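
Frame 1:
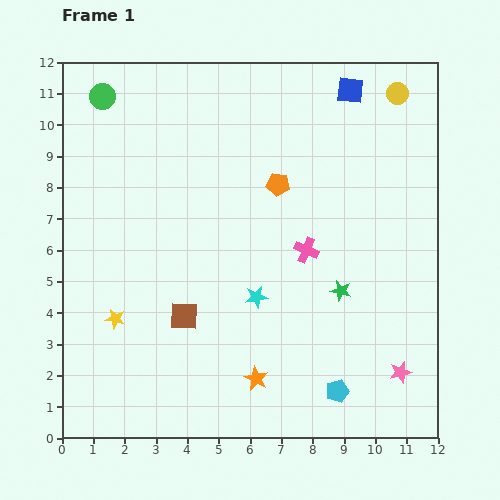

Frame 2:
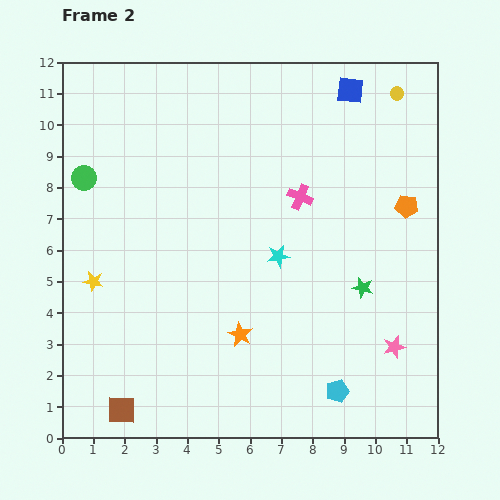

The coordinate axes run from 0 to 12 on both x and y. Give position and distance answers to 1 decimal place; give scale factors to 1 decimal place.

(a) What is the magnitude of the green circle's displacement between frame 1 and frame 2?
2.7

The green circle moved from (1.3, 10.9) to (0.7, 8.3), a distance of √(0.6² + 2.6²) ≈ 2.7.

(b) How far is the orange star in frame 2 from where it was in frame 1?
1.5

The orange star moved from (6.2, 1.9) to (5.7, 3.3), a distance of √(0.5² + 1.4²) ≈ 1.5.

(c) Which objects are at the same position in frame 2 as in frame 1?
the yellow circle, the cyan pentagon, the blue square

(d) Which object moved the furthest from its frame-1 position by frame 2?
the orange pentagon

(moved 4.2; next 3.6)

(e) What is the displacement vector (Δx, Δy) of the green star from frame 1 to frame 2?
(0.7, 0.1)

The green star was at (8.9, 4.7) in frame 1 and (9.6, 4.8) in frame 2.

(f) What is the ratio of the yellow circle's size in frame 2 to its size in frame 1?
0.6×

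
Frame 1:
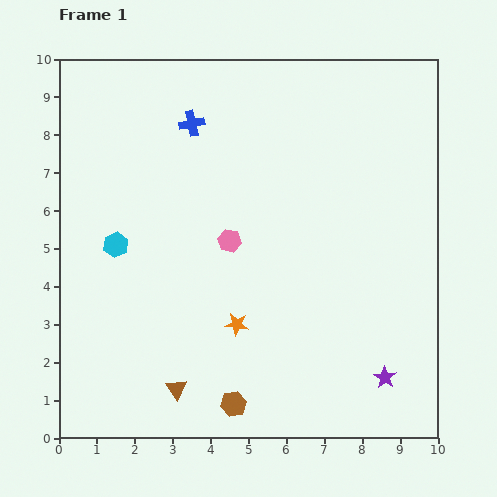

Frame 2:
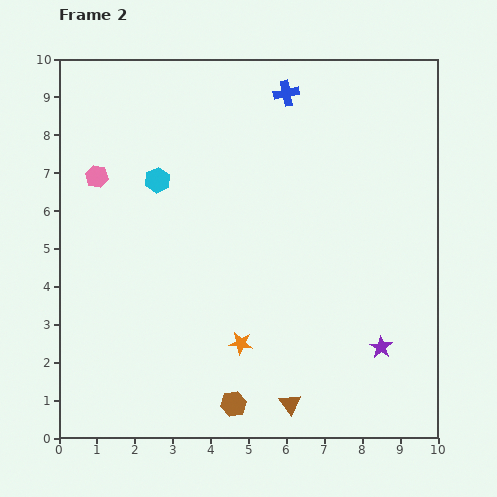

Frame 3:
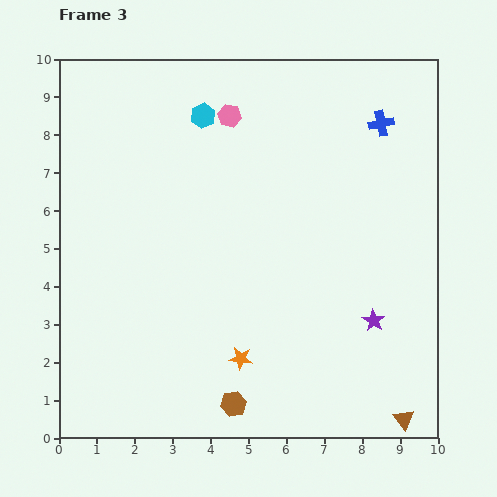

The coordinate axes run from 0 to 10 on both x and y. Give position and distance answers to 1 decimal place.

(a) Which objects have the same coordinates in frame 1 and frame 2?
the brown hexagon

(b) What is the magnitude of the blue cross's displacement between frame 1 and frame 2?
2.6

The blue cross moved from (3.5, 8.3) to (6.0, 9.1), a distance of √(2.5² + 0.8²) ≈ 2.6.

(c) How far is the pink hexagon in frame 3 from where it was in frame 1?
3.3

The pink hexagon moved from (4.5, 5.2) to (4.5, 8.5), a distance of √(0.0² + 3.3²) ≈ 3.3.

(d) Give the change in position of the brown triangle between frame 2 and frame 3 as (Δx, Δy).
(3.0, -0.4)

The brown triangle was at (6.1, 0.9) in frame 2 and (9.1, 0.5) in frame 3.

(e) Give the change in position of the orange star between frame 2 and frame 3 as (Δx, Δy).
(0.0, -0.4)

The orange star was at (4.8, 2.5) in frame 2 and (4.8, 2.1) in frame 3.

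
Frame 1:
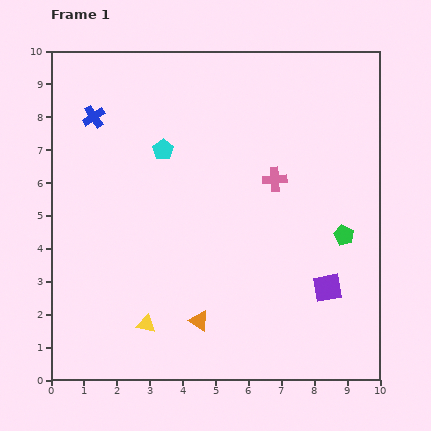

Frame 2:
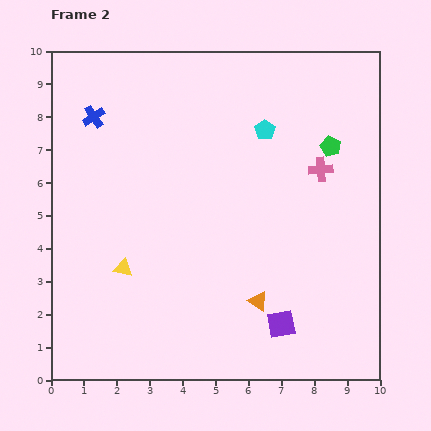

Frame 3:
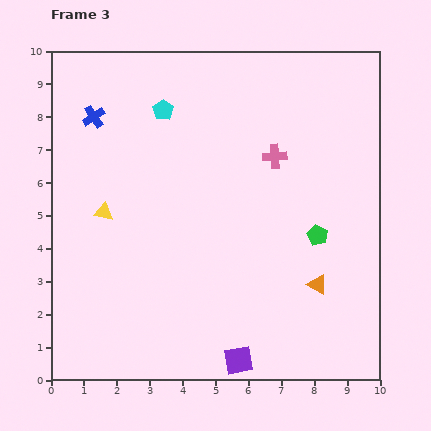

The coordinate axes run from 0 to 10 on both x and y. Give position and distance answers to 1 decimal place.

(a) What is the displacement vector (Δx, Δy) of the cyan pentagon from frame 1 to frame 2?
(3.1, 0.6)

The cyan pentagon was at (3.4, 7.0) in frame 1 and (6.5, 7.6) in frame 2.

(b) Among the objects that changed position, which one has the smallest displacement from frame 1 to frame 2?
the pink cross

(moved 1.4)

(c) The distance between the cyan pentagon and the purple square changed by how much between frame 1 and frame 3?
+1.4

Distance in frame 1: 6.5. Distance in frame 3: 7.9.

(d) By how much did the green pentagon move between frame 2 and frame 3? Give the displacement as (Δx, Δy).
(-0.4, -2.7)

The green pentagon was at (8.5, 7.1) in frame 2 and (8.1, 4.4) in frame 3.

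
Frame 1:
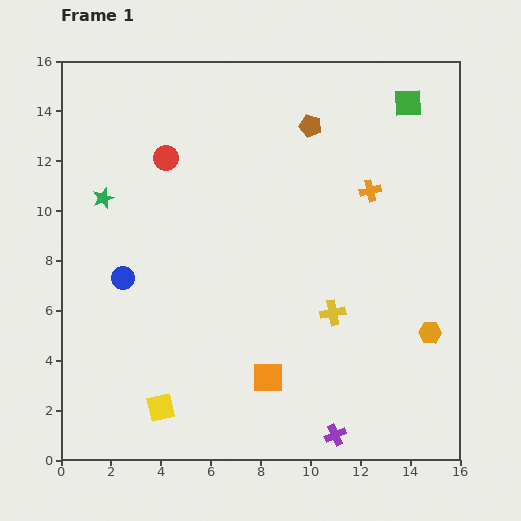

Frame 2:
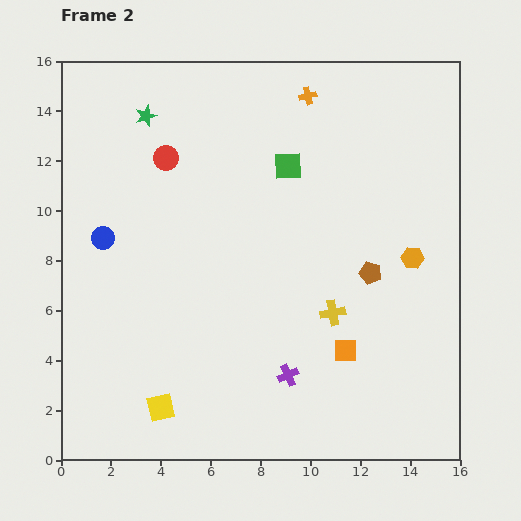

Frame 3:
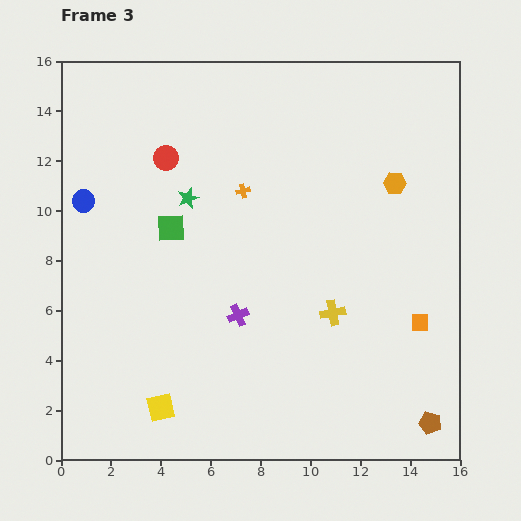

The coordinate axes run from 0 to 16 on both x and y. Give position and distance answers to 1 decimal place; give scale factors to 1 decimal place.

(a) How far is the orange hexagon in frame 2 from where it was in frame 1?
3.1

The orange hexagon moved from (14.8, 5.1) to (14.1, 8.1), a distance of √(0.7² + 3.0²) ≈ 3.1.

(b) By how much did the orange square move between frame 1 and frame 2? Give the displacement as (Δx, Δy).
(3.1, 1.1)

The orange square was at (8.3, 3.3) in frame 1 and (11.4, 4.4) in frame 2.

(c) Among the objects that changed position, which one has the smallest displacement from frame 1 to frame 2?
the blue circle

(moved 1.8)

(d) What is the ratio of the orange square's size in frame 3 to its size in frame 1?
0.6×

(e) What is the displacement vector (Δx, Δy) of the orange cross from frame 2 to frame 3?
(-2.6, -3.8)

The orange cross was at (9.9, 14.6) in frame 2 and (7.3, 10.8) in frame 3.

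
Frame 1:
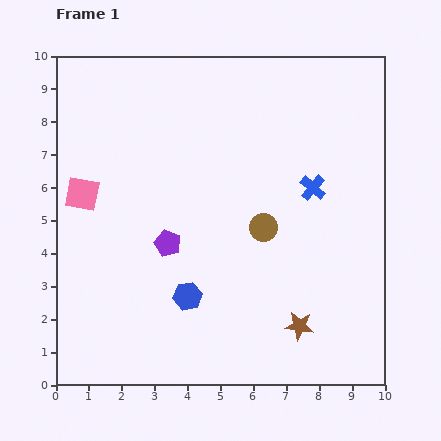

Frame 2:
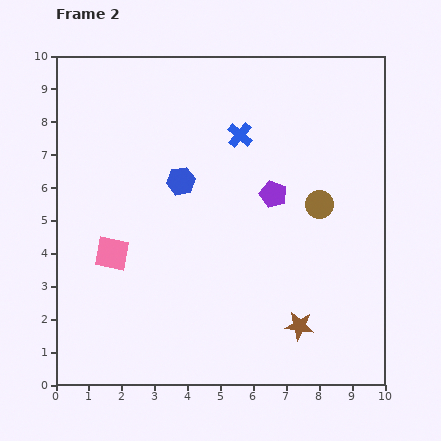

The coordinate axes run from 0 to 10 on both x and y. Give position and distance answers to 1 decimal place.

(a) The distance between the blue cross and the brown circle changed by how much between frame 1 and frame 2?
+1.3

Distance in frame 1: 1.9. Distance in frame 2: 3.2.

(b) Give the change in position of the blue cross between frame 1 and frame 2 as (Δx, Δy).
(-2.2, 1.6)

The blue cross was at (7.8, 6.0) in frame 1 and (5.6, 7.6) in frame 2.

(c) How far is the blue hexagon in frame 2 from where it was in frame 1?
3.5

The blue hexagon moved from (4.0, 2.7) to (3.8, 6.2), a distance of √(0.2² + 3.5²) ≈ 3.5.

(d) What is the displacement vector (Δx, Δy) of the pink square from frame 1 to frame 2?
(0.9, -1.8)

The pink square was at (0.8, 5.8) in frame 1 and (1.7, 4.0) in frame 2.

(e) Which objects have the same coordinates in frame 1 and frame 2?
the brown star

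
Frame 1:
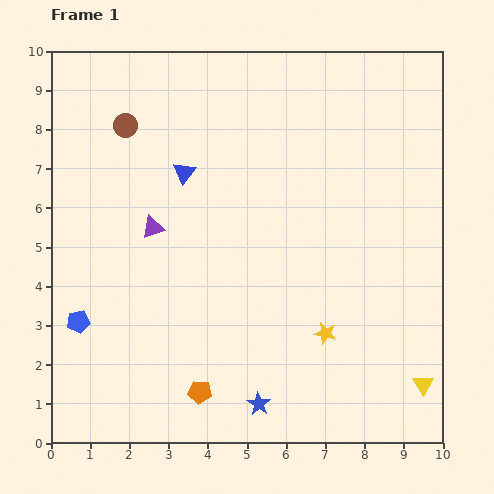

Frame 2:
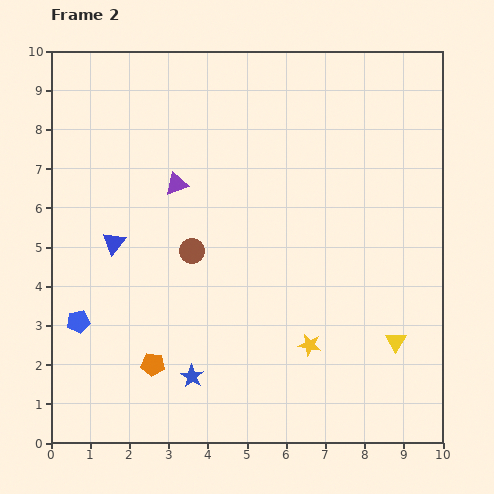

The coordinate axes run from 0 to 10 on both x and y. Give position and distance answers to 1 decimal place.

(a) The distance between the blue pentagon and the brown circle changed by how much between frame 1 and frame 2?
-1.7

Distance in frame 1: 5.1. Distance in frame 2: 3.4.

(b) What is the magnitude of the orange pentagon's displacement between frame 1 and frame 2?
1.4

The orange pentagon moved from (3.8, 1.3) to (2.6, 2.0), a distance of √(1.2² + 0.7²) ≈ 1.4.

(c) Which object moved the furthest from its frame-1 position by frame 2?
the brown circle

(moved 3.6; next 2.5)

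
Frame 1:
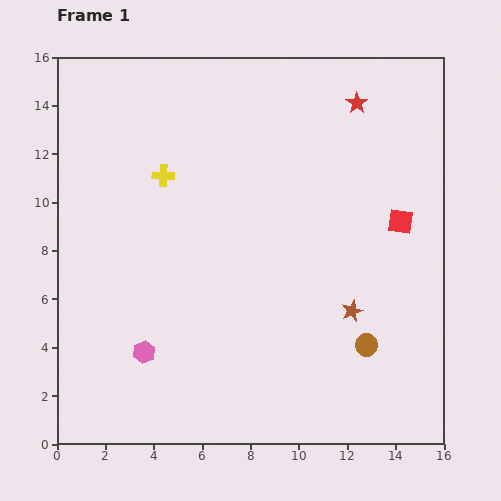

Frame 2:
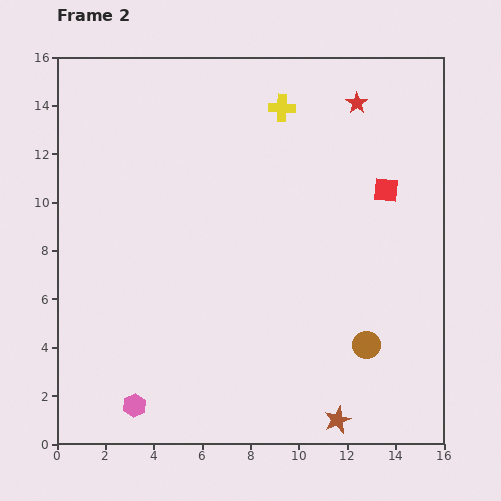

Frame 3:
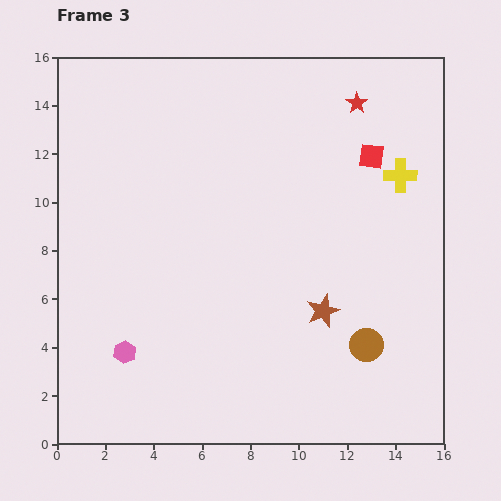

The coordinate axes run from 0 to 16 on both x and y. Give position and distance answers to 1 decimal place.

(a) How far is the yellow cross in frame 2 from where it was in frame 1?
5.6

The yellow cross moved from (4.4, 11.1) to (9.3, 13.9), a distance of √(4.9² + 2.8²) ≈ 5.6.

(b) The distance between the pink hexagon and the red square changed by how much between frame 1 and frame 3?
+1.1

Distance in frame 1: 11.9. Distance in frame 3: 13.0.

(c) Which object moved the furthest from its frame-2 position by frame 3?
the yellow cross

(moved 5.6; next 4.5)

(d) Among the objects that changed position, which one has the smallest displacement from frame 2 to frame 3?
the red square

(moved 1.5)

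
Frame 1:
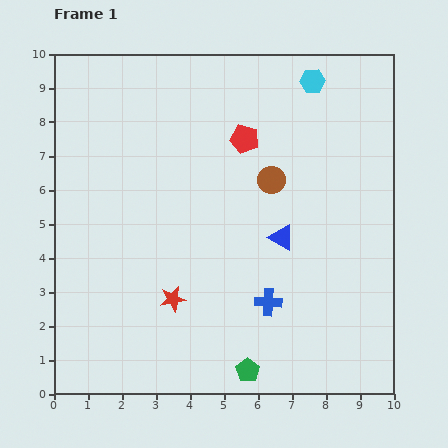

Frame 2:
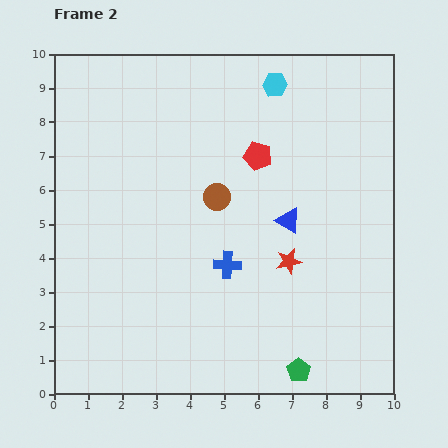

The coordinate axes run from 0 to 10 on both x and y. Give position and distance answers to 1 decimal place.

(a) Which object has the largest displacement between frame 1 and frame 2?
the red star

(moved 3.6; next 1.7)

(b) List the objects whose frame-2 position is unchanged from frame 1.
none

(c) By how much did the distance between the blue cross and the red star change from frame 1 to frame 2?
-1.0

Distance in frame 1: 2.8. Distance in frame 2: 1.8.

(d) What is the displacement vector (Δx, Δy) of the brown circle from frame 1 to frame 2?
(-1.6, -0.5)

The brown circle was at (6.4, 6.3) in frame 1 and (4.8, 5.8) in frame 2.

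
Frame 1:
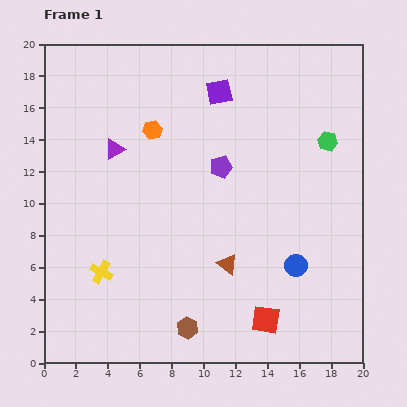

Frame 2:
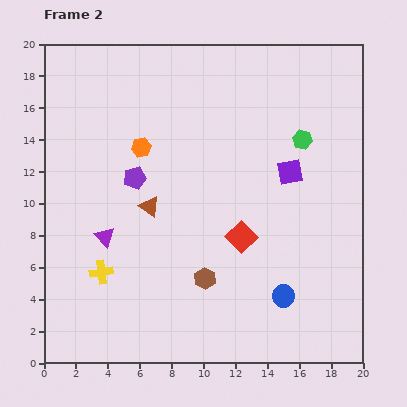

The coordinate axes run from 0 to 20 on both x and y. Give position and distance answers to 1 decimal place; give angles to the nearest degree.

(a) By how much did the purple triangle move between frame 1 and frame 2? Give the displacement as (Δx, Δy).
(-0.6, -5.5)

The purple triangle was at (4.4, 13.4) in frame 1 and (3.8, 7.9) in frame 2.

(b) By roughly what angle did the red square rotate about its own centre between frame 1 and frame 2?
37° clockwise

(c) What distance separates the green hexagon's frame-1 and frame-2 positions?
1.6

The green hexagon moved from (17.8, 13.9) to (16.2, 14.0), a distance of √(1.6² + 0.1²) ≈ 1.6.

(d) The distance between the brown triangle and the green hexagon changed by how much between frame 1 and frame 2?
+0.6

Distance in frame 1: 9.9. Distance in frame 2: 10.5.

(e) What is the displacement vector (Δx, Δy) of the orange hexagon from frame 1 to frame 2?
(-0.7, -1.1)

The orange hexagon was at (6.8, 14.6) in frame 1 and (6.1, 13.5) in frame 2.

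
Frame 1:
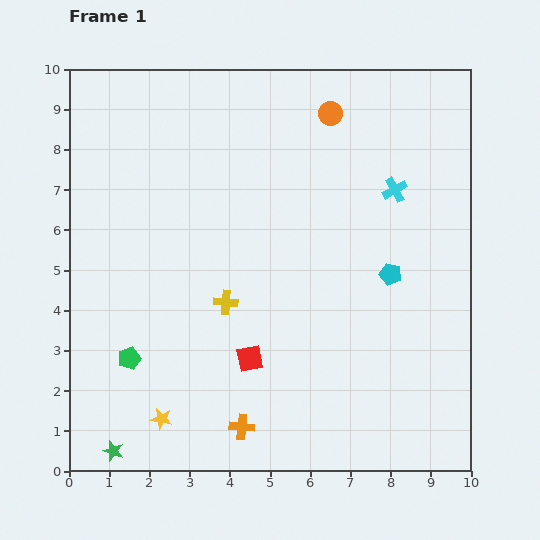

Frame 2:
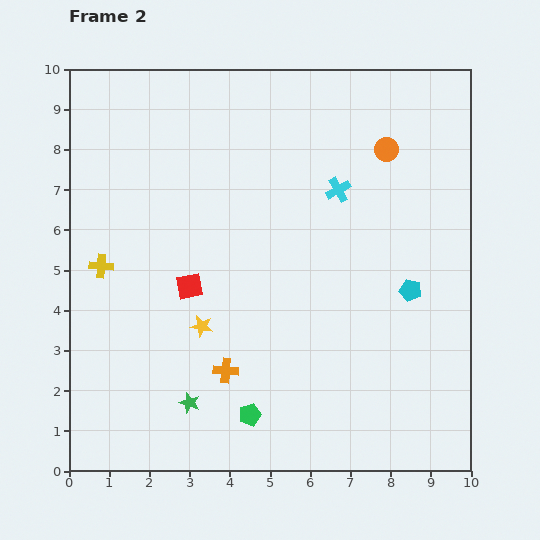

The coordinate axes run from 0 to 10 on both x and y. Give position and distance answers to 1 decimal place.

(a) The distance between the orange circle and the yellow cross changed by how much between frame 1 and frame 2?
+2.3

Distance in frame 1: 5.4. Distance in frame 2: 7.7.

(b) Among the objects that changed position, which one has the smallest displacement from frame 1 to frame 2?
the cyan pentagon

(moved 0.6)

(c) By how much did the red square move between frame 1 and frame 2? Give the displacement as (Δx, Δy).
(-1.5, 1.8)

The red square was at (4.5, 2.8) in frame 1 and (3.0, 4.6) in frame 2.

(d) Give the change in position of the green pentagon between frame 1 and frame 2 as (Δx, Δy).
(3.0, -1.4)

The green pentagon was at (1.5, 2.8) in frame 1 and (4.5, 1.4) in frame 2.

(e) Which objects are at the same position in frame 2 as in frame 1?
none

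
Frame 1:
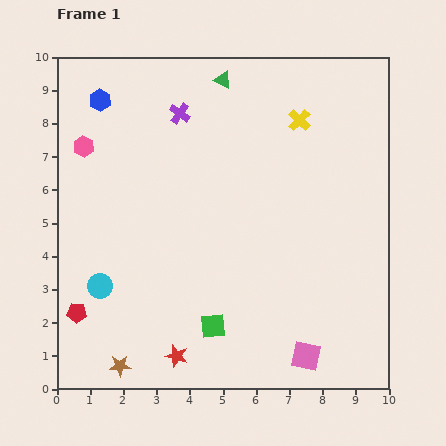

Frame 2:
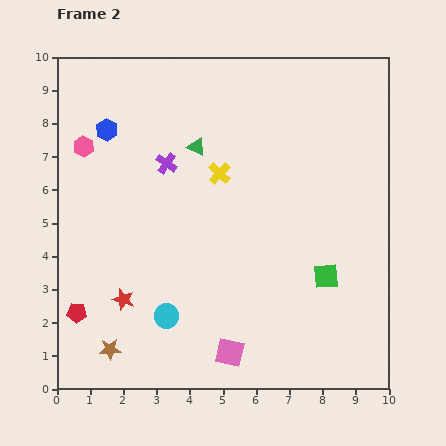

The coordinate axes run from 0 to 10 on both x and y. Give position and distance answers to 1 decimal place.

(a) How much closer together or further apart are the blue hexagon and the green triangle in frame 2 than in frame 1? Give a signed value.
-1.0

Distance in frame 1: 3.7. Distance in frame 2: 2.7.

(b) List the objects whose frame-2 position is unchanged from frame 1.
the red pentagon, the pink hexagon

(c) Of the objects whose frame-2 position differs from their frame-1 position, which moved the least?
the brown star

(moved 0.6)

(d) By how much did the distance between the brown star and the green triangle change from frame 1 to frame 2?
-2.5

Distance in frame 1: 9.1. Distance in frame 2: 6.6.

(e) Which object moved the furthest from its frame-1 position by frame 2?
the green square

(moved 3.7; next 2.9)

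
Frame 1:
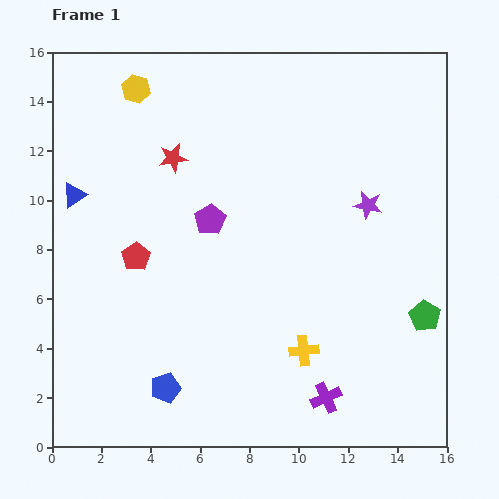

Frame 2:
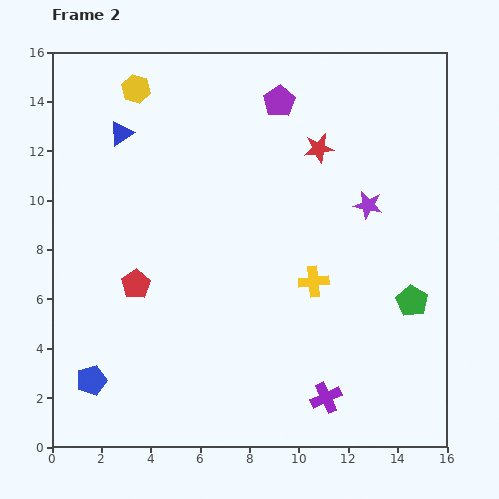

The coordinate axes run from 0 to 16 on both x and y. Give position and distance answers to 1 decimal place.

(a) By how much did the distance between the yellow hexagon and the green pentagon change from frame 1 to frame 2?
-0.8

Distance in frame 1: 14.9. Distance in frame 2: 14.1.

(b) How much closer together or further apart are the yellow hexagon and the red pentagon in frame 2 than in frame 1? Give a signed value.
+1.1

Distance in frame 1: 6.8. Distance in frame 2: 7.9.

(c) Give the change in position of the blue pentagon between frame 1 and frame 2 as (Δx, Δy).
(-3.0, 0.3)

The blue pentagon was at (4.6, 2.4) in frame 1 and (1.6, 2.7) in frame 2.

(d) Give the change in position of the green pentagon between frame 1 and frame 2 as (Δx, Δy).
(-0.5, 0.6)

The green pentagon was at (15.1, 5.3) in frame 1 and (14.6, 5.9) in frame 2.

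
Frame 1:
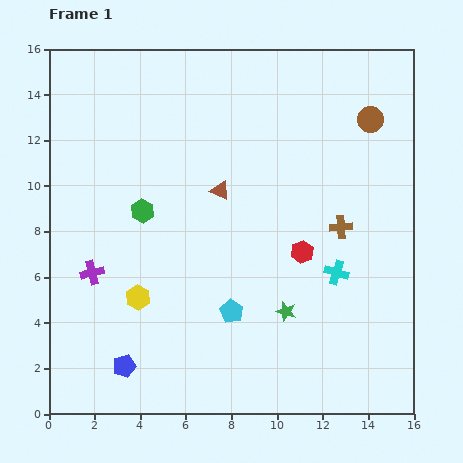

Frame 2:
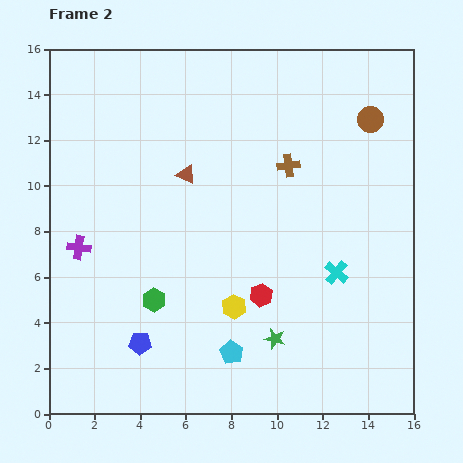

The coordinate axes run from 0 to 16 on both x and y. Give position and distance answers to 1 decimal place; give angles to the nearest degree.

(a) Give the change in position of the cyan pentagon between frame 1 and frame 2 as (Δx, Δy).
(0.0, -1.8)

The cyan pentagon was at (8.0, 4.5) in frame 1 and (8.0, 2.7) in frame 2.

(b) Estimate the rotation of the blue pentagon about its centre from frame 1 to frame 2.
18° clockwise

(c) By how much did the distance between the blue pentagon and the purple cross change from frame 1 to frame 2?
+0.7

Distance in frame 1: 4.3. Distance in frame 2: 5.0.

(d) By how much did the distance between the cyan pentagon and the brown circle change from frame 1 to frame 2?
+1.5

Distance in frame 1: 10.4. Distance in frame 2: 11.9.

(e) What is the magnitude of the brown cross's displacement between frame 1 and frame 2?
3.5

The brown cross moved from (12.8, 8.2) to (10.5, 10.9), a distance of √(2.3² + 2.7²) ≈ 3.5.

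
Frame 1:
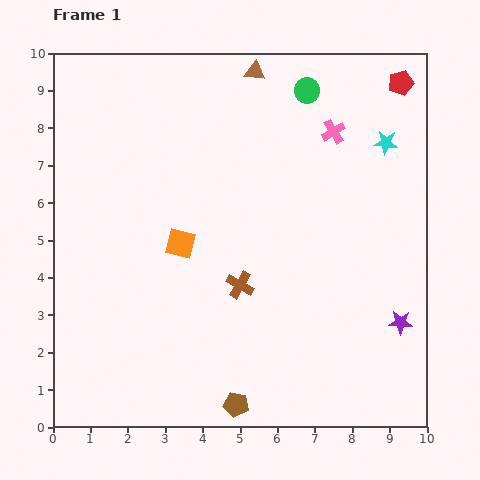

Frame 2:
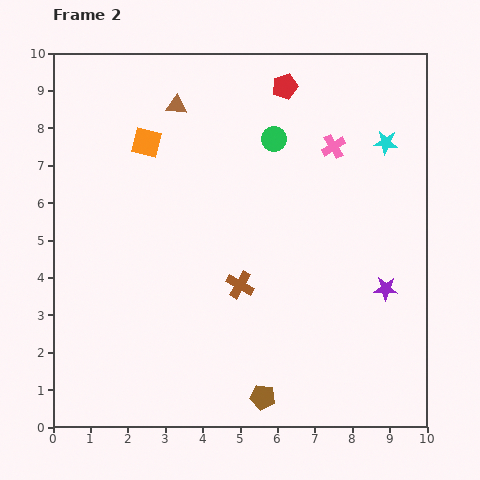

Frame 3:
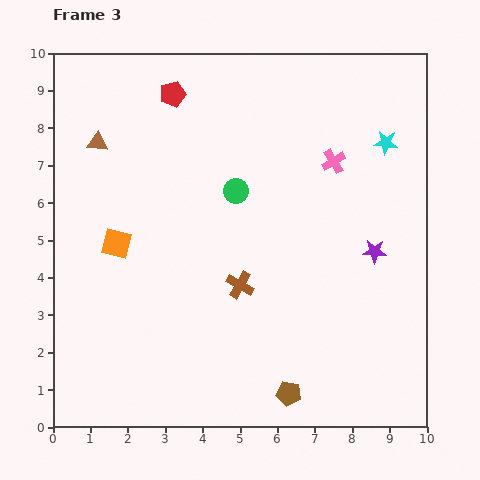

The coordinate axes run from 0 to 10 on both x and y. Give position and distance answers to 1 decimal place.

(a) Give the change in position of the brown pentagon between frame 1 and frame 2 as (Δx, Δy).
(0.7, 0.2)

The brown pentagon was at (4.9, 0.6) in frame 1 and (5.6, 0.8) in frame 2.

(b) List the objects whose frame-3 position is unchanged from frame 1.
the brown cross, the cyan star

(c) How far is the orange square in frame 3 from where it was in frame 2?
2.8

The orange square moved from (2.5, 7.6) to (1.7, 4.9), a distance of √(0.8² + 2.7²) ≈ 2.8.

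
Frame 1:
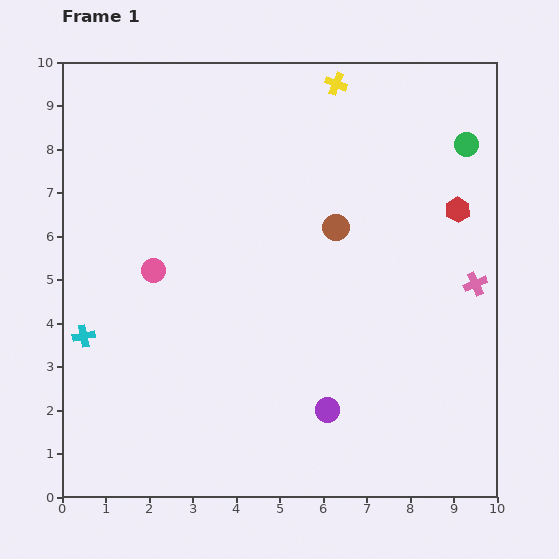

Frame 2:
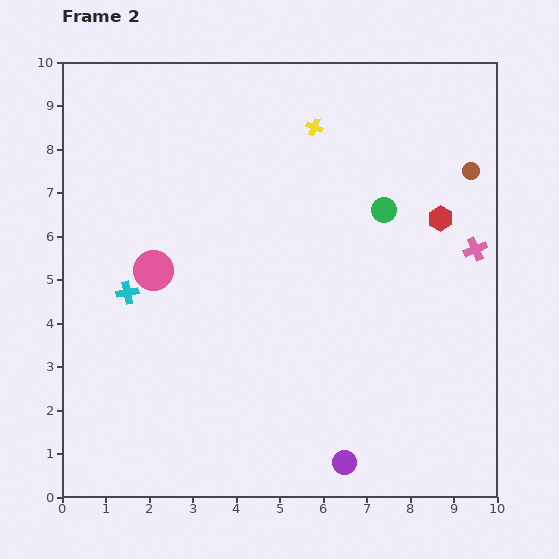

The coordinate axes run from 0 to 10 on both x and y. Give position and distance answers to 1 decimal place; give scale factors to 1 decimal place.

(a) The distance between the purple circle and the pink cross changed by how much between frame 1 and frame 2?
+1.2

Distance in frame 1: 4.5. Distance in frame 2: 5.7.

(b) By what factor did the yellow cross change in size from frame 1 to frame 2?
0.8×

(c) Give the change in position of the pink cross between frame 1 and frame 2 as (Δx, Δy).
(0.0, 0.8)

The pink cross was at (9.5, 4.9) in frame 1 and (9.5, 5.7) in frame 2.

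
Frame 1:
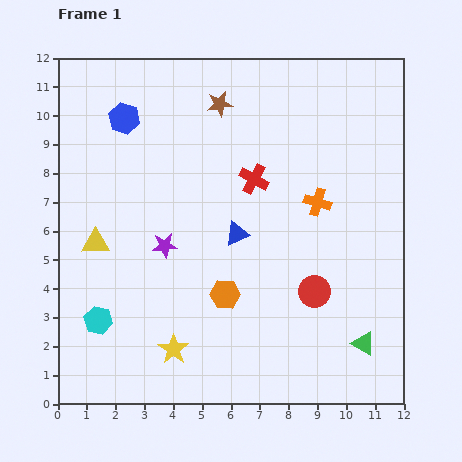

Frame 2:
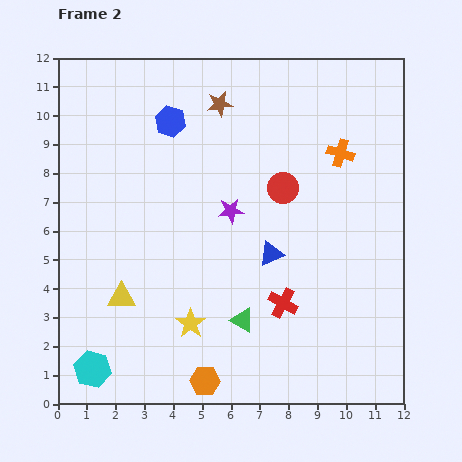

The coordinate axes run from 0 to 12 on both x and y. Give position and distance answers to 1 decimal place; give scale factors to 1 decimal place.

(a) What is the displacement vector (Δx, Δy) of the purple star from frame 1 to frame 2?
(2.3, 1.2)

The purple star was at (3.7, 5.5) in frame 1 and (6.0, 6.7) in frame 2.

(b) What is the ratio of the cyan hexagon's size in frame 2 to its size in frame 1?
1.3×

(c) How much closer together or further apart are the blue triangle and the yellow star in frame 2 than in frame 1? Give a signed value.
-0.9

Distance in frame 1: 4.6. Distance in frame 2: 3.7.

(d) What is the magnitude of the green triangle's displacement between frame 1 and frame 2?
4.3

The green triangle moved from (10.6, 2.1) to (6.4, 2.9), a distance of √(4.2² + 0.8²) ≈ 4.3.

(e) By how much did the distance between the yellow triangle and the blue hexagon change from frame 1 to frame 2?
+1.9

Distance in frame 1: 4.4. Distance in frame 2: 6.3.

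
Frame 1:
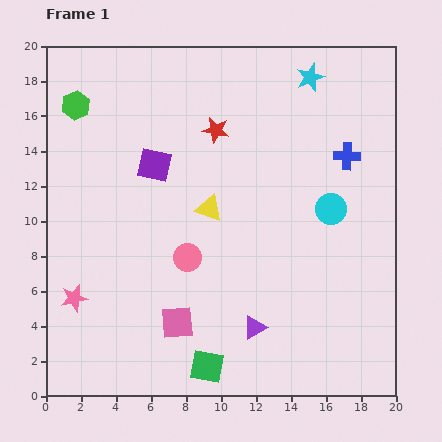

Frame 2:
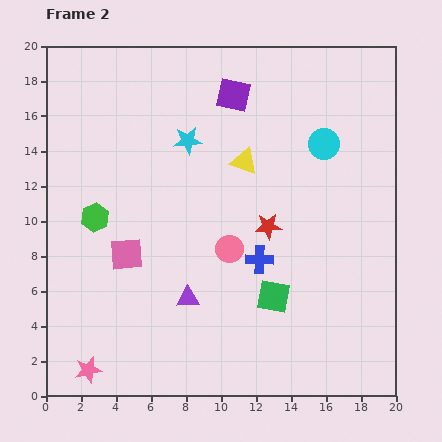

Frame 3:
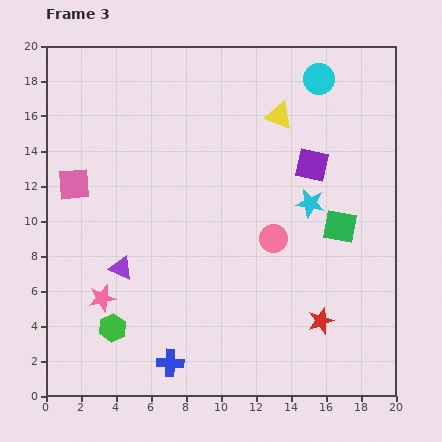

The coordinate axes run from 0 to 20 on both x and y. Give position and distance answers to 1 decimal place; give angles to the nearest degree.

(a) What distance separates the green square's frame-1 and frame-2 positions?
5.5

The green square moved from (9.2, 1.7) to (13.0, 5.7), a distance of √(3.8² + 4.0²) ≈ 5.5.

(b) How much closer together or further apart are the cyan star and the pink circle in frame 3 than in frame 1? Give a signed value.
-9.6

Distance in frame 1: 12.5. Distance in frame 3: 2.9.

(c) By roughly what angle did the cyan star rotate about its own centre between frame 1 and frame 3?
30° clockwise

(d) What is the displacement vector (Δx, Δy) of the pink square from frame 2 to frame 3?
(-3.0, 4.0)

The pink square was at (4.6, 8.1) in frame 2 and (1.6, 12.1) in frame 3.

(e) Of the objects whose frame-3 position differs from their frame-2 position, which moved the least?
the pink circle

(moved 2.6)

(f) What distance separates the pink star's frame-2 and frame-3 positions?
4.2

The pink star moved from (2.4, 1.5) to (3.2, 5.6), a distance of √(0.8² + 4.1²) ≈ 4.2.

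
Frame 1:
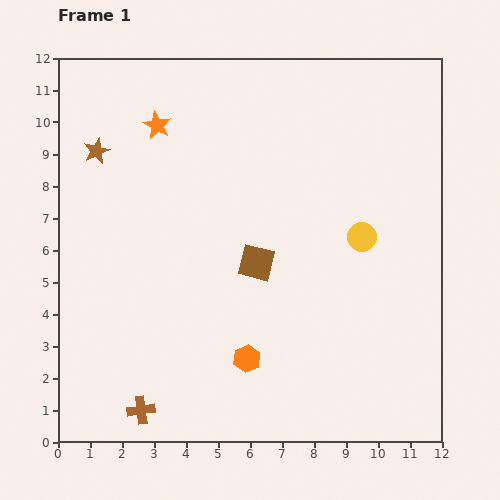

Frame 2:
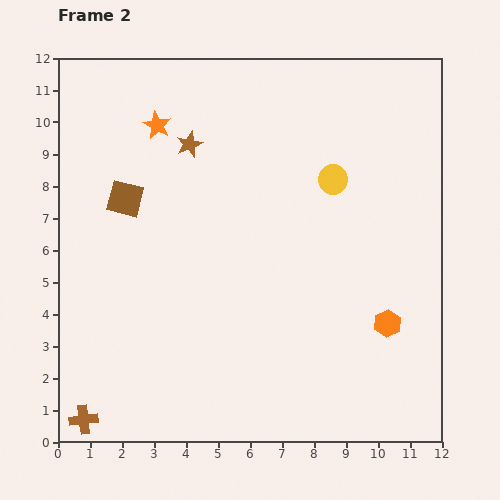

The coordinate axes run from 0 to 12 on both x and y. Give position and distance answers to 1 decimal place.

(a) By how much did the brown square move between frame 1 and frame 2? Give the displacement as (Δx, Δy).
(-4.1, 2.0)

The brown square was at (6.2, 5.6) in frame 1 and (2.1, 7.6) in frame 2.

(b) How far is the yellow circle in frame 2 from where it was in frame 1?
2.0

The yellow circle moved from (9.5, 6.4) to (8.6, 8.2), a distance of √(0.9² + 1.8²) ≈ 2.0.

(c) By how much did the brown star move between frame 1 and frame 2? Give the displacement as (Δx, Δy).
(2.9, 0.2)

The brown star was at (1.2, 9.1) in frame 1 and (4.1, 9.3) in frame 2.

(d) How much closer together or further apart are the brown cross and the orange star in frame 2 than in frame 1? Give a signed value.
+0.6

Distance in frame 1: 8.9. Distance in frame 2: 9.5.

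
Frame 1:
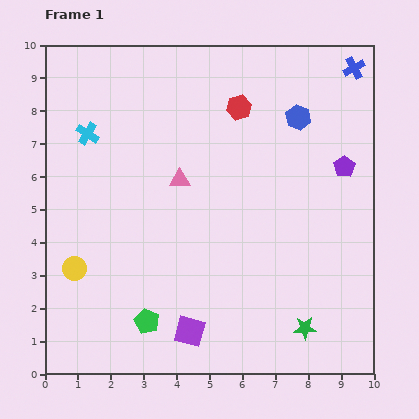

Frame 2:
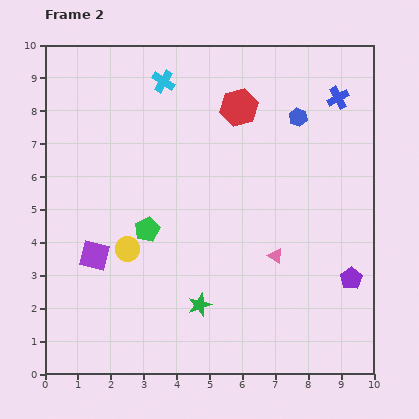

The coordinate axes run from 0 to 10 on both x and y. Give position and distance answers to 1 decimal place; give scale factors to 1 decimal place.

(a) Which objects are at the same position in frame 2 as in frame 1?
the blue hexagon, the red hexagon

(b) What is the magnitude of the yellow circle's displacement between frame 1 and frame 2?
1.7

The yellow circle moved from (0.9, 3.2) to (2.5, 3.8), a distance of √(1.6² + 0.6²) ≈ 1.7.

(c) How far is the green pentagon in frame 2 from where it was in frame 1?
2.8

The green pentagon moved from (3.1, 1.6) to (3.1, 4.4), a distance of √(0.0² + 2.8²) ≈ 2.8.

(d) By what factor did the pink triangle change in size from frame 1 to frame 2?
0.7×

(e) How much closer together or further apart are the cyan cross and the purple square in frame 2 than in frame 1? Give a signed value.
-1.1

Distance in frame 1: 6.8. Distance in frame 2: 5.7.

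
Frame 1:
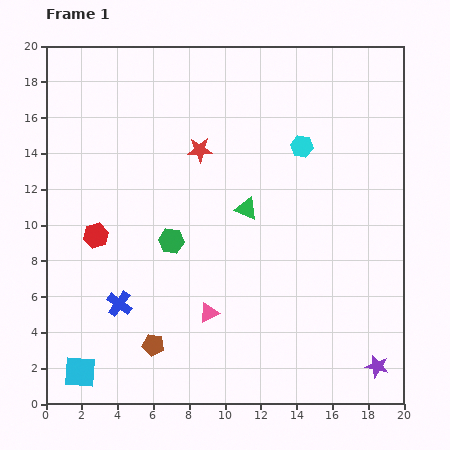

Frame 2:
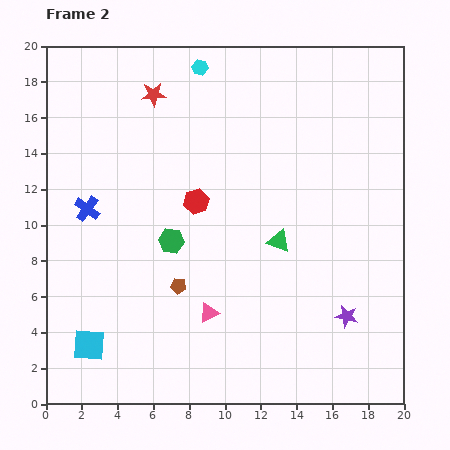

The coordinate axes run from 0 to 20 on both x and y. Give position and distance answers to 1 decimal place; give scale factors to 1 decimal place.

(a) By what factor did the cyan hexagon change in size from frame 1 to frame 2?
0.7×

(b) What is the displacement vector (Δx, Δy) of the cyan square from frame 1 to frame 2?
(0.5, 1.5)

The cyan square was at (1.9, 1.8) in frame 1 and (2.4, 3.3) in frame 2.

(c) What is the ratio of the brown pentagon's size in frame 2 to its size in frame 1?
0.7×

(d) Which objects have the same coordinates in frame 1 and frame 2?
the green hexagon, the pink triangle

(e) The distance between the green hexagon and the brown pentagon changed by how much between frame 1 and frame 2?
-3.4

Distance in frame 1: 5.9. Distance in frame 2: 2.5.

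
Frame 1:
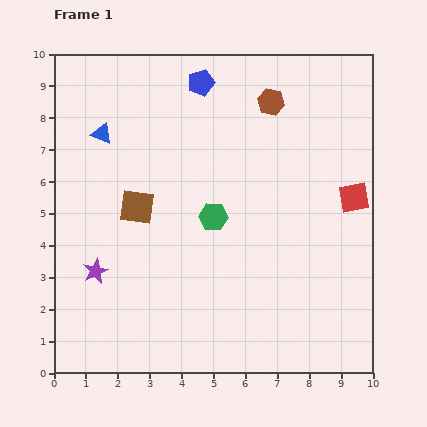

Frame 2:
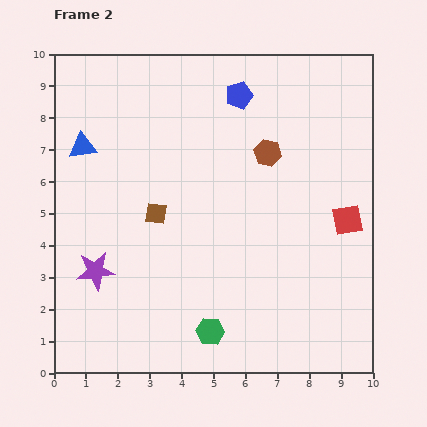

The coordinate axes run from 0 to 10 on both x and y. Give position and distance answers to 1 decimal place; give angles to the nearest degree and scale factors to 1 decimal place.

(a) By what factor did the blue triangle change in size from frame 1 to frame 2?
1.3×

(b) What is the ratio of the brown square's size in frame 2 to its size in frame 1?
0.6×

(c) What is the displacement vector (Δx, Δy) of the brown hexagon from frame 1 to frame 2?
(-0.1, -1.6)

The brown hexagon was at (6.8, 8.5) in frame 1 and (6.7, 6.9) in frame 2.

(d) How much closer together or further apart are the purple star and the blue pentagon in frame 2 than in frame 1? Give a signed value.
+0.3

Distance in frame 1: 6.8. Distance in frame 2: 7.1.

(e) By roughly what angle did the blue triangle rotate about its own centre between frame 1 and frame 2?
32° counter-clockwise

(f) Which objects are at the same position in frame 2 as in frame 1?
the purple star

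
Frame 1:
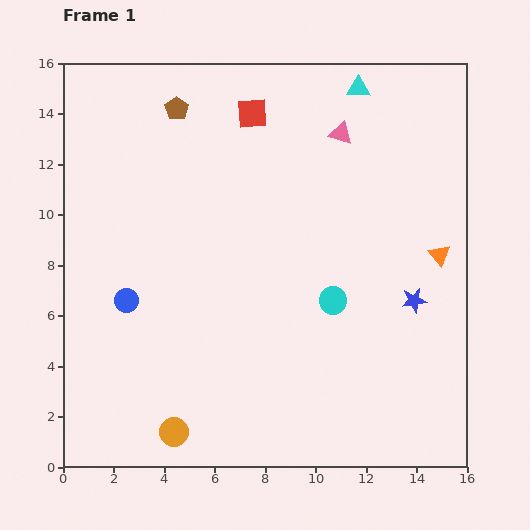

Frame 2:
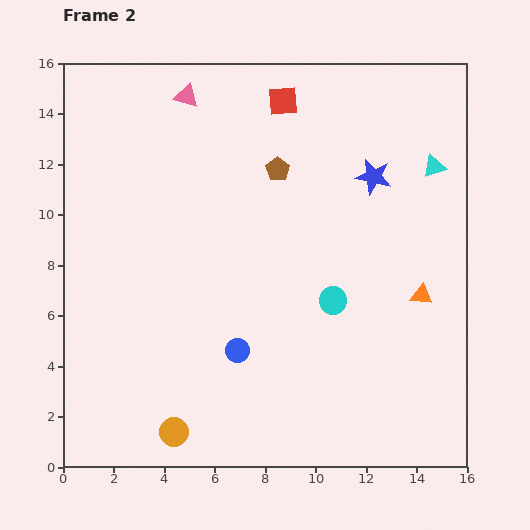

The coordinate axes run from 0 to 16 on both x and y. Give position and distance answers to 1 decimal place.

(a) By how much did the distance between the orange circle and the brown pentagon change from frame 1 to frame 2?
-1.6

Distance in frame 1: 12.8. Distance in frame 2: 11.2.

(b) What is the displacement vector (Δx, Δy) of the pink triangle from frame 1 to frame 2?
(-6.1, 1.5)

The pink triangle was at (11.0, 13.2) in frame 1 and (4.9, 14.7) in frame 2.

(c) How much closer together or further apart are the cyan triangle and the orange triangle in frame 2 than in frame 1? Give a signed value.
-2.2

Distance in frame 1: 7.3. Distance in frame 2: 5.1.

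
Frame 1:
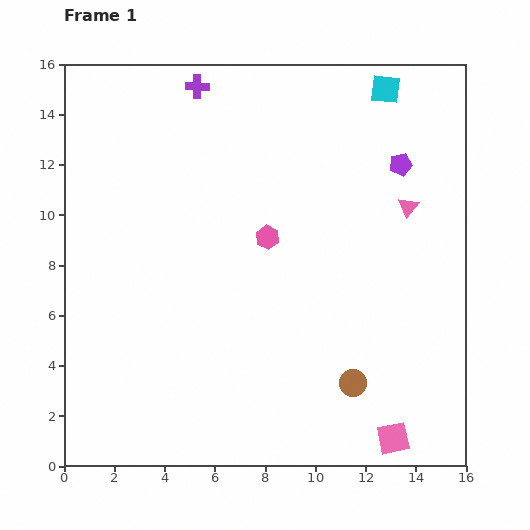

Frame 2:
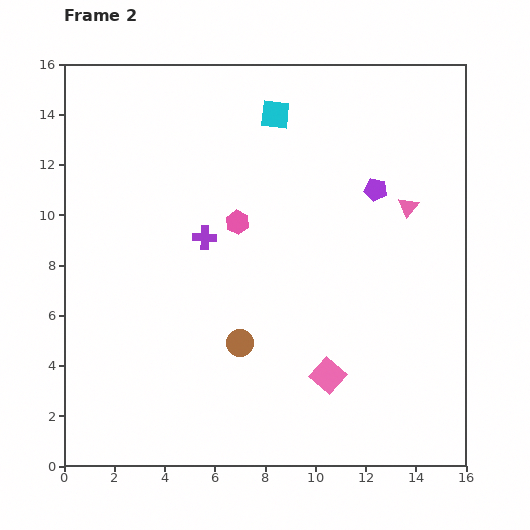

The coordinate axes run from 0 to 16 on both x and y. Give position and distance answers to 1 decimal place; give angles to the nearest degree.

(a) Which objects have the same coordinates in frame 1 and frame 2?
the pink triangle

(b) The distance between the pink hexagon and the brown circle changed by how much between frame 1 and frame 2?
-1.9

Distance in frame 1: 6.7. Distance in frame 2: 4.8.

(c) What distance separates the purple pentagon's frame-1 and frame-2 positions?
1.4

The purple pentagon moved from (13.4, 12.0) to (12.4, 11.0), a distance of √(1.0² + 1.0²) ≈ 1.4.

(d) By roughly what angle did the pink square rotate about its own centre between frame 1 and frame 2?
38° counter-clockwise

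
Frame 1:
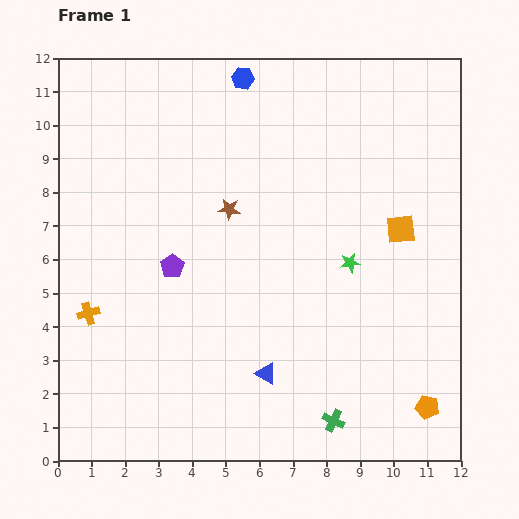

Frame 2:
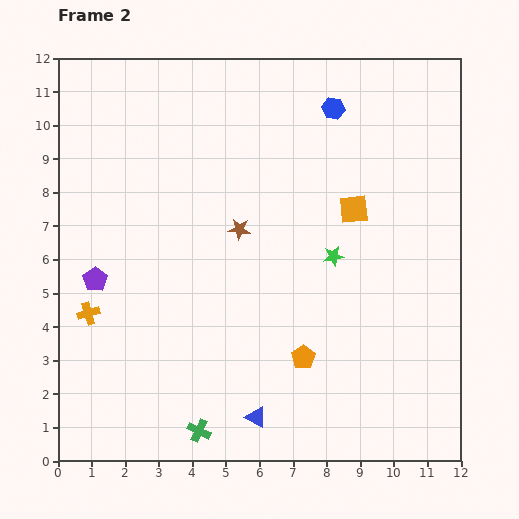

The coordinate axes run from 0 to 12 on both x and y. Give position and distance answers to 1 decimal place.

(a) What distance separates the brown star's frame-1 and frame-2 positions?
0.7

The brown star moved from (5.1, 7.5) to (5.4, 6.9), a distance of √(0.3² + 0.6²) ≈ 0.7.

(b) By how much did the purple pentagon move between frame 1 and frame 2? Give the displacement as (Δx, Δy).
(-2.3, -0.4)

The purple pentagon was at (3.4, 5.8) in frame 1 and (1.1, 5.4) in frame 2.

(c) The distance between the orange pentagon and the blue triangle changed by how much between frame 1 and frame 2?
-2.6

Distance in frame 1: 4.9. Distance in frame 2: 2.3.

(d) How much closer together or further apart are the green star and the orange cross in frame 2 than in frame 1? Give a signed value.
-0.4

Distance in frame 1: 7.9. Distance in frame 2: 7.5.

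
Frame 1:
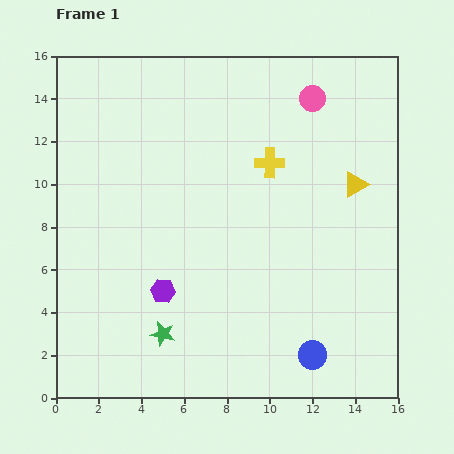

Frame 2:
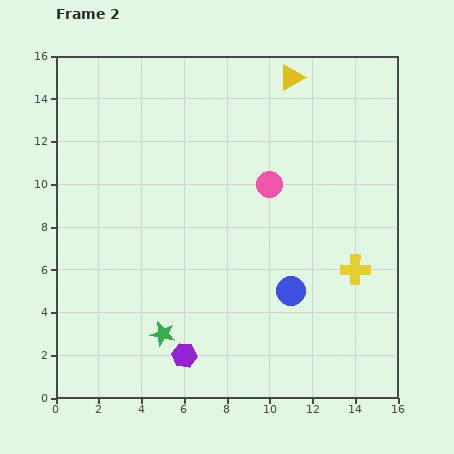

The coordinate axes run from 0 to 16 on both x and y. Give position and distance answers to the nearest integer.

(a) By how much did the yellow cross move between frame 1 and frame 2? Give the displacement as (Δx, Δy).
(4, -5)

The yellow cross was at (10, 11) in frame 1 and (14, 6) in frame 2.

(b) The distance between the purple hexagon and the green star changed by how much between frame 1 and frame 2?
-1

Distance in frame 1: 2. Distance in frame 2: 1.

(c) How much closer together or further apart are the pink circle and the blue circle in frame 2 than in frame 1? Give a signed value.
-7

Distance in frame 1: 12. Distance in frame 2: 5.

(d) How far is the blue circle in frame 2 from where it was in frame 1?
3

The blue circle moved from (12, 2) to (11, 5), a distance of √(1² + 3²) ≈ 3.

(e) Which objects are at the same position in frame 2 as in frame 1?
the green star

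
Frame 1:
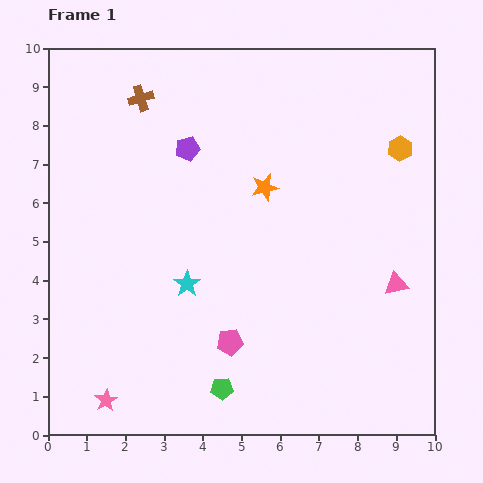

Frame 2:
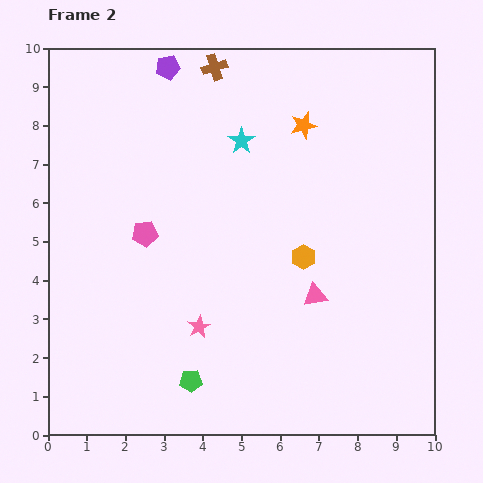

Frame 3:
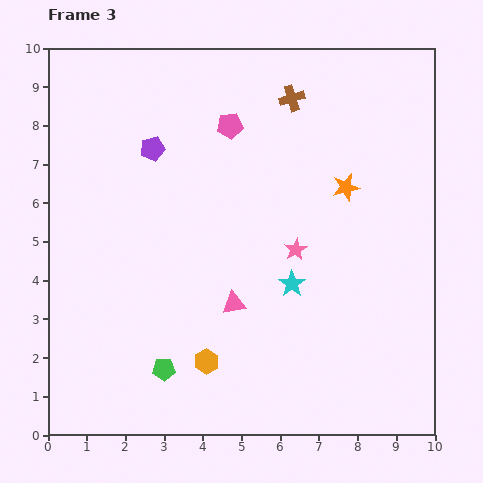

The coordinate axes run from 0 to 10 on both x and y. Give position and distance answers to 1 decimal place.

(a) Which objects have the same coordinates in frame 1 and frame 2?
none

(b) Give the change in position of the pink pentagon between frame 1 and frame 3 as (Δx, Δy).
(0.0, 5.6)

The pink pentagon was at (4.7, 2.4) in frame 1 and (4.7, 8.0) in frame 3.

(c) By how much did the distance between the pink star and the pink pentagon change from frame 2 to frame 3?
+0.8

Distance in frame 2: 2.8. Distance in frame 3: 3.6.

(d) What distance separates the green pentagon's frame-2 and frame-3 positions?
0.8

The green pentagon moved from (3.7, 1.4) to (3.0, 1.7), a distance of √(0.7² + 0.3²) ≈ 0.8.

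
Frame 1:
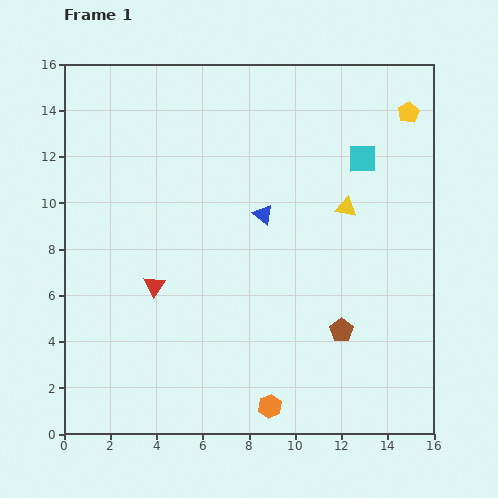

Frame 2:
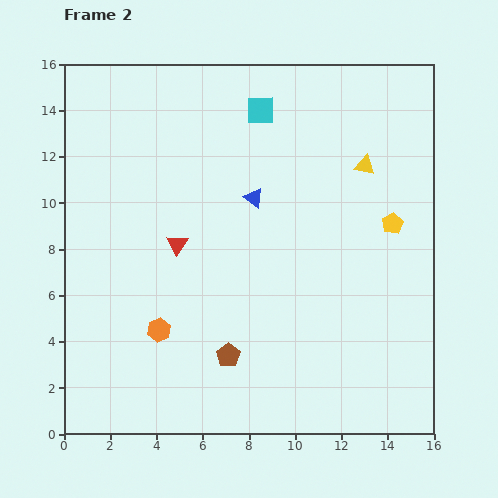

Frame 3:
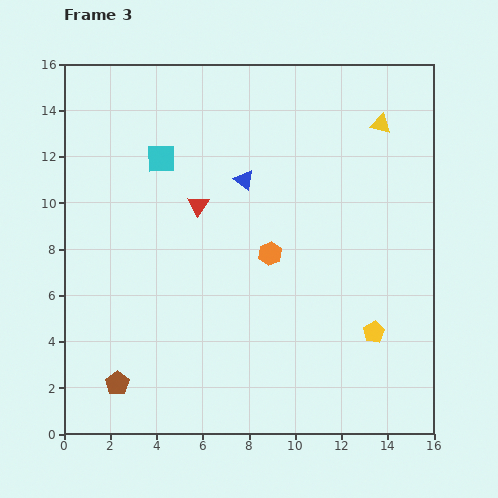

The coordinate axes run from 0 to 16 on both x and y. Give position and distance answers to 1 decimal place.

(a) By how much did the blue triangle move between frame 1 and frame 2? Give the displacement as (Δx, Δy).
(-0.4, 0.7)

The blue triangle was at (8.6, 9.5) in frame 1 and (8.2, 10.2) in frame 2.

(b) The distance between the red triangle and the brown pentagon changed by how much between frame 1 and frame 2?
-3.0

Distance in frame 1: 8.3. Distance in frame 2: 5.3.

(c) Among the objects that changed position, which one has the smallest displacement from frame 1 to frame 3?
the blue triangle

(moved 1.7)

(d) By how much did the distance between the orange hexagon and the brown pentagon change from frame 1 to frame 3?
+4.2

Distance in frame 1: 4.5. Distance in frame 3: 8.7.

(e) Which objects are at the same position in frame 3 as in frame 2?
none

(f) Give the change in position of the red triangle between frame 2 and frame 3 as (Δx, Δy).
(0.9, 1.7)

The red triangle was at (4.9, 8.2) in frame 2 and (5.8, 9.9) in frame 3.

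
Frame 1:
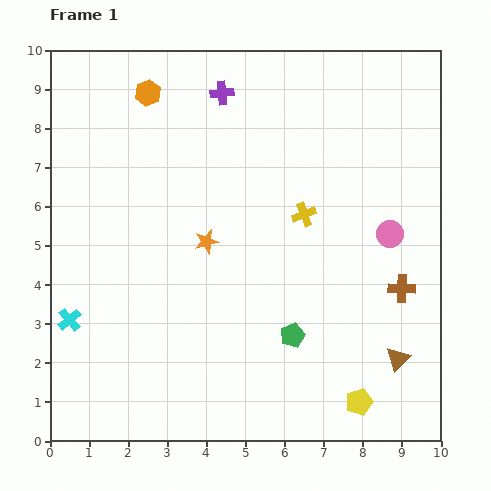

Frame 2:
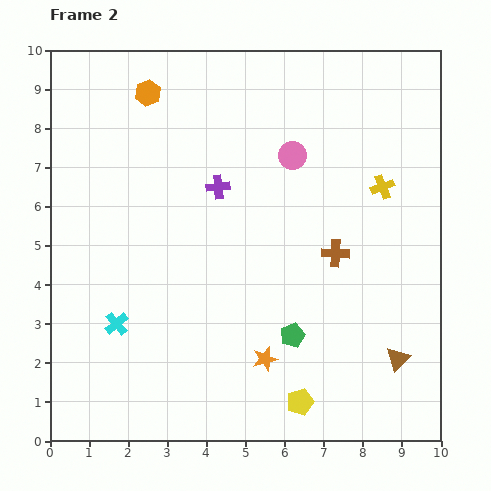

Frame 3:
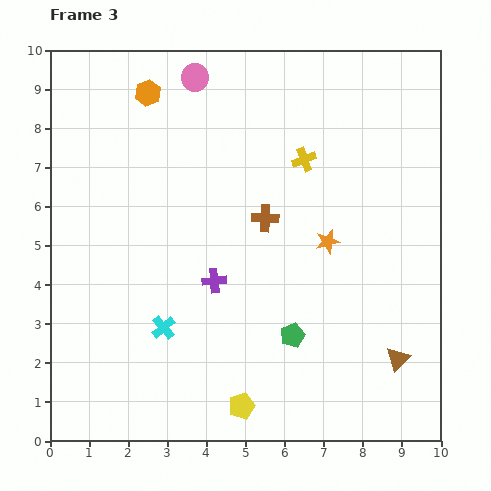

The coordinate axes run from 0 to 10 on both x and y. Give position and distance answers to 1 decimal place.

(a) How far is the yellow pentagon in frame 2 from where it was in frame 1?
1.5

The yellow pentagon moved from (7.9, 1.0) to (6.4, 1.0), a distance of √(1.5² + 0.0²) ≈ 1.5.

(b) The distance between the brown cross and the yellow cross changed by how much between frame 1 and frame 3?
-1.3

Distance in frame 1: 3.1. Distance in frame 3: 1.8.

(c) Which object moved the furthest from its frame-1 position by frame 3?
the pink circle

(moved 6.4; next 4.8)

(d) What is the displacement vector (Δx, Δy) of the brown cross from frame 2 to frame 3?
(-1.8, 0.9)

The brown cross was at (7.3, 4.8) in frame 2 and (5.5, 5.7) in frame 3.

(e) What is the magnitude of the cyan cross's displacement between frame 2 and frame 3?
1.2

The cyan cross moved from (1.7, 3.0) to (2.9, 2.9), a distance of √(1.2² + 0.1²) ≈ 1.2.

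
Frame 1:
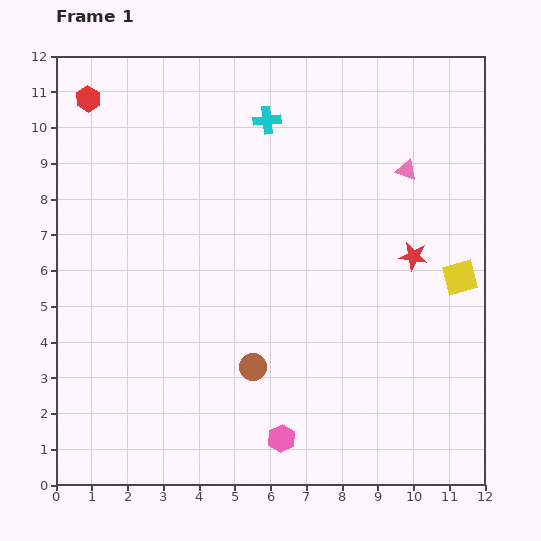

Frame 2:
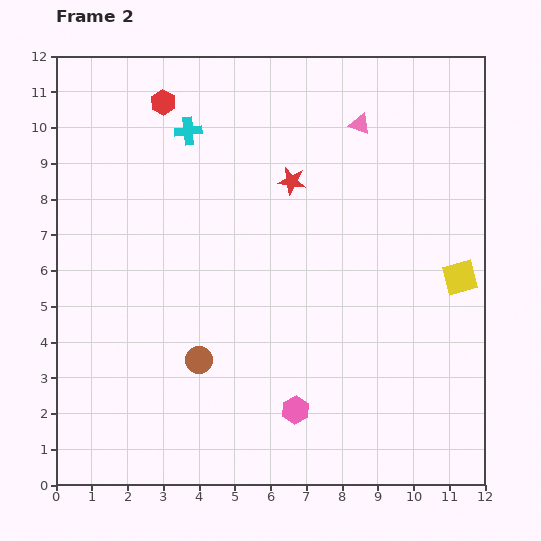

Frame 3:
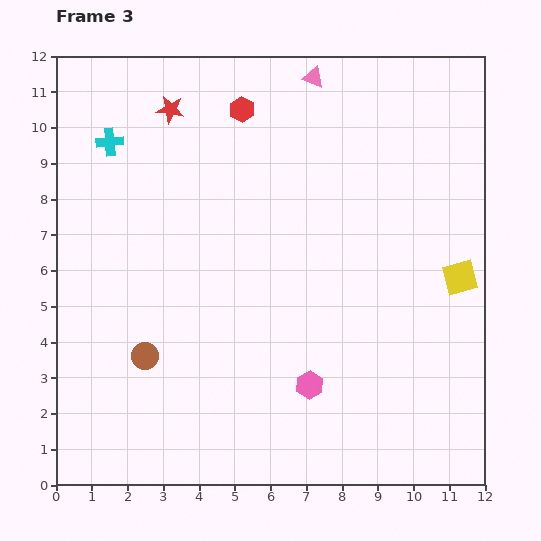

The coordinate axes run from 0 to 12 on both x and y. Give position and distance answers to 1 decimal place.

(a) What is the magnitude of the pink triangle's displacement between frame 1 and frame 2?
1.8

The pink triangle moved from (9.8, 8.8) to (8.5, 10.1), a distance of √(1.3² + 1.3²) ≈ 1.8.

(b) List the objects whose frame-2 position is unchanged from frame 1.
the yellow square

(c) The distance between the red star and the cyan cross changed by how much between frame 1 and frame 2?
-2.4

Distance in frame 1: 5.6. Distance in frame 2: 3.2.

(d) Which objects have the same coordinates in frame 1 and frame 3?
the yellow square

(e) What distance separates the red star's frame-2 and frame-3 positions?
3.9

The red star moved from (6.6, 8.5) to (3.2, 10.5), a distance of √(3.4² + 2.0²) ≈ 3.9.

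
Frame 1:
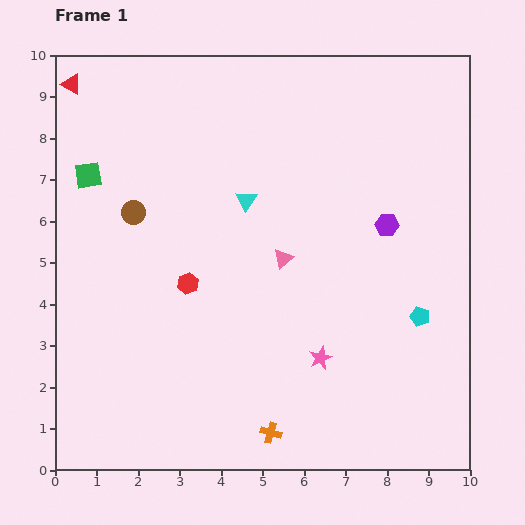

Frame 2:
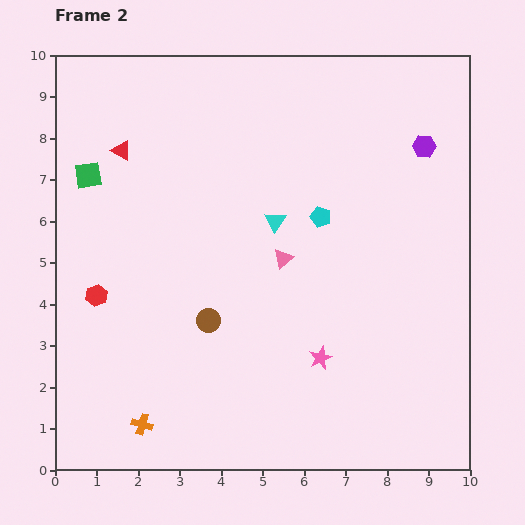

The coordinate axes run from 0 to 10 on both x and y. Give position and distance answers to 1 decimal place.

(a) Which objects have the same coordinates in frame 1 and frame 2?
the pink star, the green square, the pink triangle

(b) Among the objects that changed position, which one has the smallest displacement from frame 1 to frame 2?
the cyan triangle

(moved 0.9)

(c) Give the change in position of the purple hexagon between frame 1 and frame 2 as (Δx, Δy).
(0.9, 1.9)

The purple hexagon was at (8.0, 5.9) in frame 1 and (8.9, 7.8) in frame 2.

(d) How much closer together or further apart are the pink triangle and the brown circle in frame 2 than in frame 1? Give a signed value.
-1.5

Distance in frame 1: 3.8. Distance in frame 2: 2.3.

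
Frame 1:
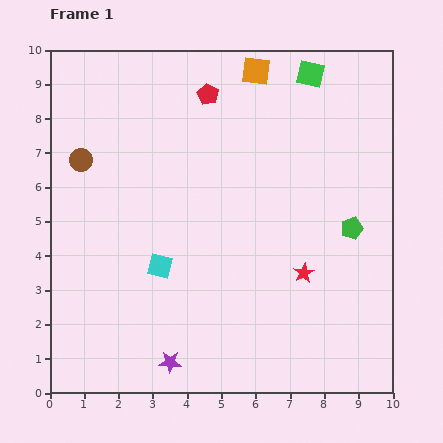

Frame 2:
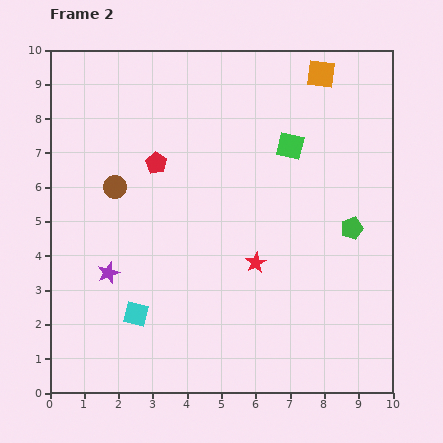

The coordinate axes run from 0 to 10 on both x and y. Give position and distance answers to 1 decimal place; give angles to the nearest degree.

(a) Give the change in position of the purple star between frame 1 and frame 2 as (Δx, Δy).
(-1.8, 2.6)

The purple star was at (3.5, 0.9) in frame 1 and (1.7, 3.5) in frame 2.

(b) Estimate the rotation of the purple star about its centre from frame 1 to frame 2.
25° counter-clockwise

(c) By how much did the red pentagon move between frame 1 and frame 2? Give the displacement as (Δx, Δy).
(-1.5, -2.0)

The red pentagon was at (4.6, 8.7) in frame 1 and (3.1, 6.7) in frame 2.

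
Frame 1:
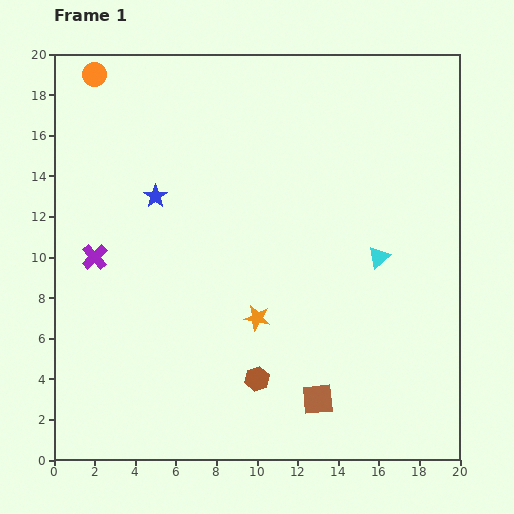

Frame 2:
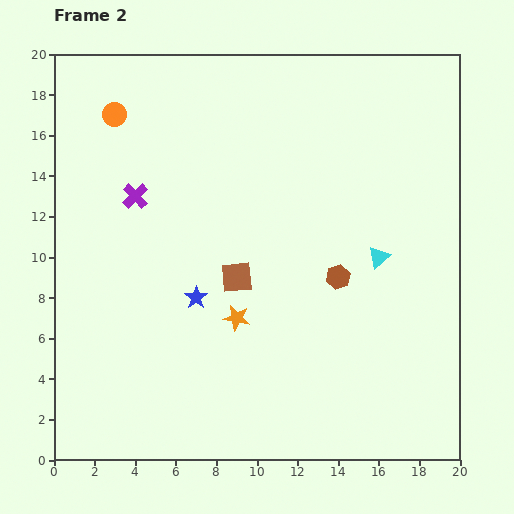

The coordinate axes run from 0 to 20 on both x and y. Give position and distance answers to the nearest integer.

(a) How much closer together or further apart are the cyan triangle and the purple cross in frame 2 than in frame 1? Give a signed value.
-2

Distance in frame 1: 14. Distance in frame 2: 12.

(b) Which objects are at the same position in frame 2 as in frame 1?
the cyan triangle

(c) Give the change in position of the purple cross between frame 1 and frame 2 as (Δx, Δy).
(2, 3)

The purple cross was at (2, 10) in frame 1 and (4, 13) in frame 2.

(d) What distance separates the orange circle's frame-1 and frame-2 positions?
2

The orange circle moved from (2, 19) to (3, 17), a distance of √(1² + 2²) ≈ 2.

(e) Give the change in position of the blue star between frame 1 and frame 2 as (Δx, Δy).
(2, -5)

The blue star was at (5, 13) in frame 1 and (7, 8) in frame 2.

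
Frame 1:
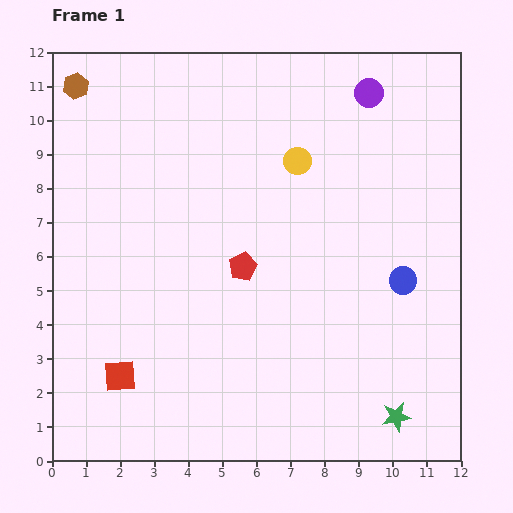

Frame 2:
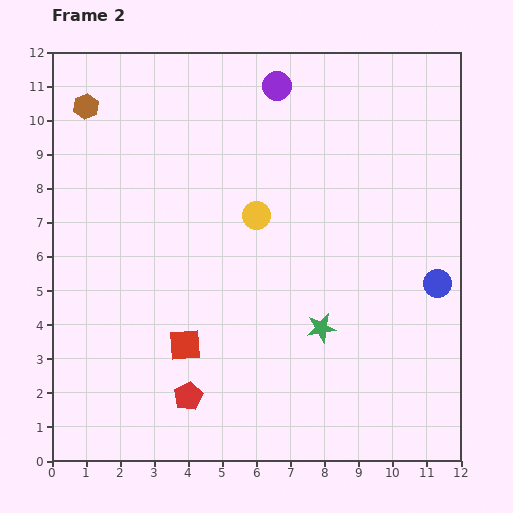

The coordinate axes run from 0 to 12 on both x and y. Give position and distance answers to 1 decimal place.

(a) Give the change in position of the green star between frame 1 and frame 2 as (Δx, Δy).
(-2.2, 2.6)

The green star was at (10.1, 1.3) in frame 1 and (7.9, 3.9) in frame 2.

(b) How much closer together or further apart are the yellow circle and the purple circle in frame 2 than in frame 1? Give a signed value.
+0.9

Distance in frame 1: 2.9. Distance in frame 2: 3.8.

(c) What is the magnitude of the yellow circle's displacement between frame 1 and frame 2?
2.0

The yellow circle moved from (7.2, 8.8) to (6.0, 7.2), a distance of √(1.2² + 1.6²) ≈ 2.0.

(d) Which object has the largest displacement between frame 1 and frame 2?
the red pentagon

(moved 4.1; next 3.4)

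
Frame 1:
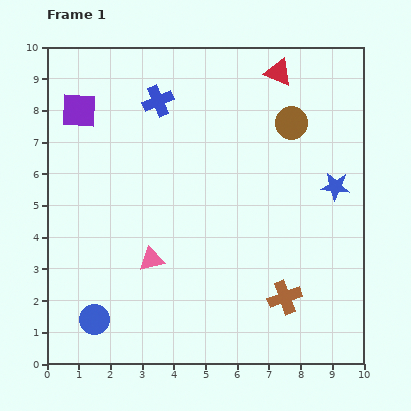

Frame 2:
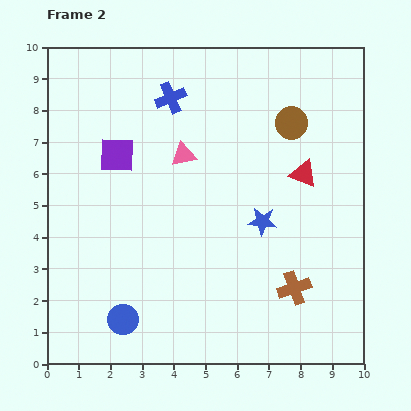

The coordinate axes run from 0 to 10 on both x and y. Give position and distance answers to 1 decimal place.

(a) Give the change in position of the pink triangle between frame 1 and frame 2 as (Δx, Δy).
(1.0, 3.3)

The pink triangle was at (3.3, 3.3) in frame 1 and (4.3, 6.6) in frame 2.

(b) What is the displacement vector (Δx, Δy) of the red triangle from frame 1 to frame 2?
(0.8, -3.2)

The red triangle was at (7.3, 9.2) in frame 1 and (8.1, 6.0) in frame 2.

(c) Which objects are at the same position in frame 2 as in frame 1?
the brown circle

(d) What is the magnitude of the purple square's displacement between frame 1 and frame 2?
1.8

The purple square moved from (1.0, 8.0) to (2.2, 6.6), a distance of √(1.2² + 1.4²) ≈ 1.8.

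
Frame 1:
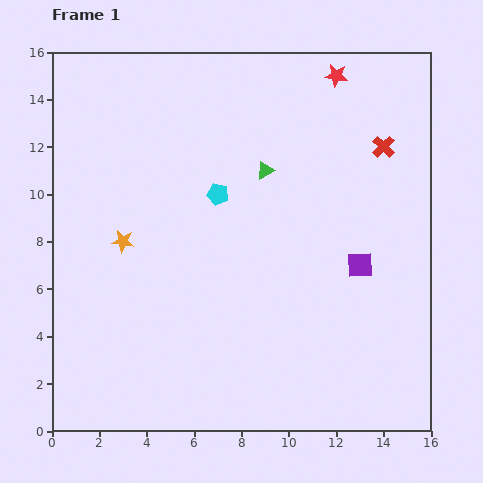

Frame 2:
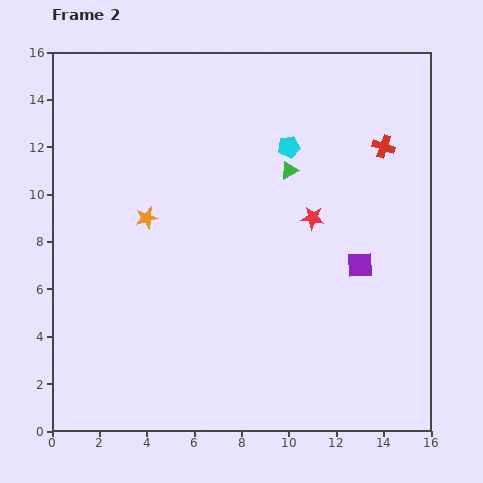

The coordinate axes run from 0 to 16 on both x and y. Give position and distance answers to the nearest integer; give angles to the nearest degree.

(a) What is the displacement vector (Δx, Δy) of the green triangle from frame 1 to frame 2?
(1, 0)

The green triangle was at (9, 11) in frame 1 and (10, 11) in frame 2.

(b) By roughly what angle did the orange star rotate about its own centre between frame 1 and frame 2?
24° counter-clockwise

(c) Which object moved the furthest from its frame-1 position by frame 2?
the red star

(moved 6; next 4)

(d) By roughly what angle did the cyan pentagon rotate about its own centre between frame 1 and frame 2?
24° counter-clockwise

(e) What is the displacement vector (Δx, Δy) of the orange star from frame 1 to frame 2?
(1, 1)

The orange star was at (3, 8) in frame 1 and (4, 9) in frame 2.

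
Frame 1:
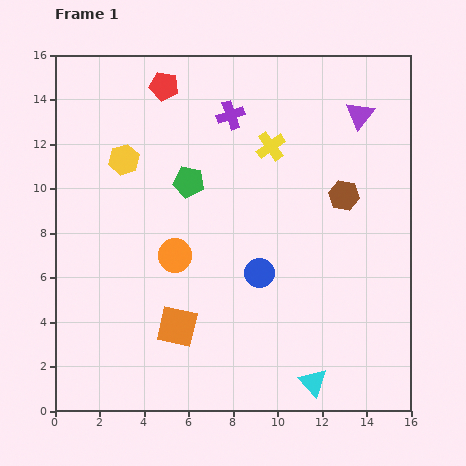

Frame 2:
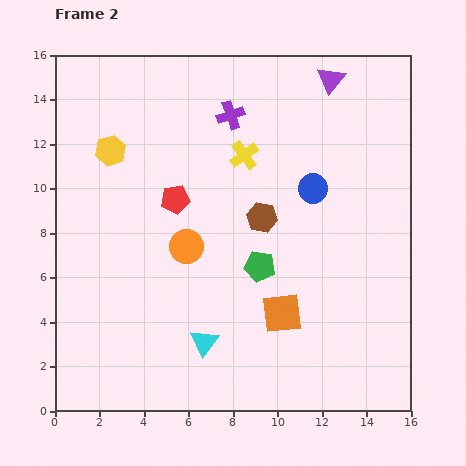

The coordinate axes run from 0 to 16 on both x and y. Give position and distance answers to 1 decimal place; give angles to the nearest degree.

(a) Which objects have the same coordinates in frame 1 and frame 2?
the purple cross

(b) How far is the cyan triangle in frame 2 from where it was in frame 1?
5.2

The cyan triangle moved from (11.6, 1.3) to (6.7, 3.1), a distance of √(4.9² + 1.8²) ≈ 5.2.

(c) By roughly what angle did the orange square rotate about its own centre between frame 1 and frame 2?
19° counter-clockwise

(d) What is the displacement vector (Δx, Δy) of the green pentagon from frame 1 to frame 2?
(3.2, -3.8)

The green pentagon was at (6.0, 10.3) in frame 1 and (9.2, 6.5) in frame 2.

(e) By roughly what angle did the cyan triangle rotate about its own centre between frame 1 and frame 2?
19° clockwise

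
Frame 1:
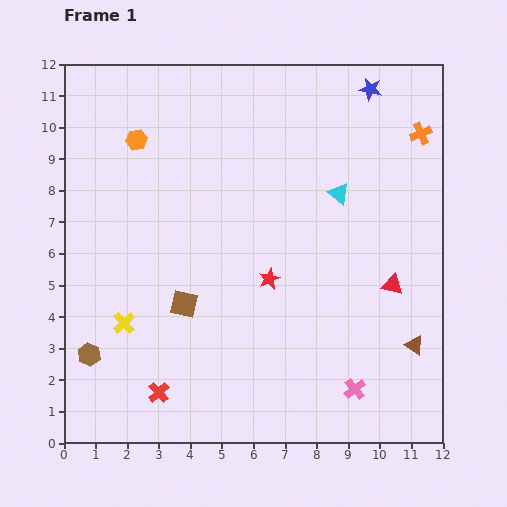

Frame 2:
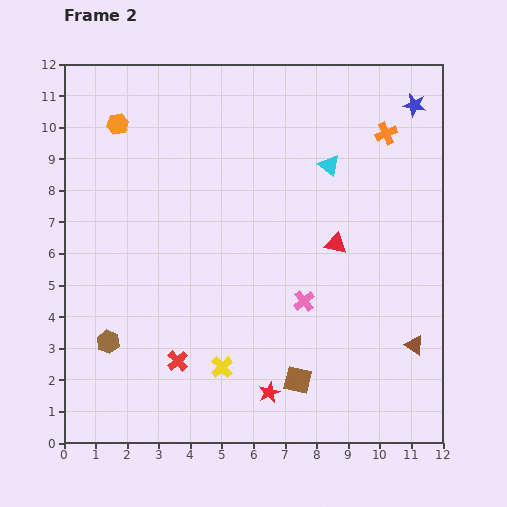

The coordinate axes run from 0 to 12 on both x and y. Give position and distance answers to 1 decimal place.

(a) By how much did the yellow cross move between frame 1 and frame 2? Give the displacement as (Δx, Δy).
(3.1, -1.4)

The yellow cross was at (1.9, 3.8) in frame 1 and (5.0, 2.4) in frame 2.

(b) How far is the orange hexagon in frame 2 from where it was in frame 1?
0.8

The orange hexagon moved from (2.3, 9.6) to (1.7, 10.1), a distance of √(0.6² + 0.5²) ≈ 0.8.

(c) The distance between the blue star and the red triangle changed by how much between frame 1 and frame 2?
-1.1

Distance in frame 1: 6.2. Distance in frame 2: 5.1.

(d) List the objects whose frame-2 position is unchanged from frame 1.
the brown triangle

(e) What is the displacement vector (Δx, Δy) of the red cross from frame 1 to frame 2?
(0.6, 1.0)

The red cross was at (3.0, 1.6) in frame 1 and (3.6, 2.6) in frame 2.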